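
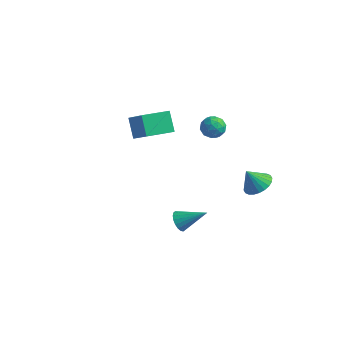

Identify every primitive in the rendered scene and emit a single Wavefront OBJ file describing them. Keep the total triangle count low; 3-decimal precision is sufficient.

v 2.616 -2.806 1.266
v 3.055 -3.081 0.825
v 3.944 -2.114 2.154
v 2.996 -2.811 0.702
v 2.862 -2.539 0.691
v 2.68 -2.321 0.794
v 2.485 -2.199 0.99
v 2.316 -2.197 1.241
v 2.206 -2.315 1.497
v 2.178 -2.531 1.707
v 2.237 -2.801 1.83
v 2.371 -3.072 1.841
v 2.553 -3.291 1.739
v 2.748 -3.413 1.542
v 2.917 -3.415 1.291
v 3.027 -3.297 1.035
v -0.185 4.233 3.45
v 0.353 4.384 2.878
v 0.687 3.516 4.082
v 1.225 3.667 3.51
v 0.986 4.253 3.998
v 0.448 4.696 3.608
v 0.592 3.204 3.352
v 0.054 3.647 2.962
v 0.833 3.747 2.818
v 1.077 4.395 3.217
v -0.037 3.505 3.743
v 0.207 4.153 4.142
v 0.008 4.371 3.109
v 1.032 3.529 3.851
v 0.892 3.873 4.138
v 1.208 3.961 3.802
v 0.064 4.555 3.538
v 0.38 4.643 3.202
v 0.752 4.566 3.86
v 0.66 3.257 3.758
v 0.976 3.345 3.422
v -0.168 3.939 3.158
v 0.148 4.027 2.822
v 0.288 3.334 3.1
v 0.606 4.086 2.737
v 1.118 3.664 3.108
v 0.747 3.393 3.016
v 0.43 3.653 2.786
v 0.749 4.467 2.972
v 1.262 4.045 3.343
v 1.121 4.39 3.63
v 0.805 4.65 3.401
v 1.032 4.093 2.936
v -0.222 3.855 3.617
v 0.291 3.433 3.988
v 0.235 3.25 3.559
v -0.081 3.51 3.33
v -0.078 4.236 3.852
v 0.434 3.814 4.223
v 0.61 4.247 4.174
v 0.293 4.507 3.944
v 0.008 3.807 4.024
v -3.753 2.179 1.72
v -2.368 1.487 3.079
v -4.504 2.805 2.803
v -3.119 2.114 4.163
v -2.821 3.646 1.517
v -1.436 2.955 2.877
v -3.572 4.273 2.601
v -2.187 3.581 3.96
v 4.017 3.15 0.626
v 4.564 2.4 0.688
v 3.423 2.81 1.754
v 4.762 2.647 0.867
v 4.846 2.97 1.008
v 4.804 3.32 1.092
v 4.642 3.645 1.105
v 4.386 3.894 1.044
v 4.073 4.03 0.92
v 3.752 4.032 0.752
v 3.471 3.9 0.564
v 3.273 3.653 0.385
v 3.189 3.33 0.243
v 3.231 2.979 0.16
v 3.392 2.655 0.147
v 3.649 2.405 0.207
v 3.962 2.27 0.331
v 4.283 2.268 0.5
f 2 1 4
f 2 4 3
f 4 1 5
f 4 5 3
f 5 1 6
f 5 6 3
f 6 1 7
f 6 7 3
f 7 1 8
f 7 8 3
f 8 1 9
f 8 9 3
f 9 1 10
f 9 10 3
f 10 1 11
f 10 11 3
f 11 1 12
f 11 12 3
f 12 1 13
f 12 13 3
f 13 1 14
f 13 14 3
f 14 1 15
f 14 15 3
f 15 1 16
f 15 16 3
f 16 1 2
f 16 2 3
f 17 54 33
f 54 28 57
f 33 57 22
f 54 57 33
f 17 33 29
f 33 22 34
f 29 34 18
f 33 34 29
f 17 29 38
f 29 18 39
f 38 39 24
f 29 39 38
f 17 38 50
f 38 24 53
f 50 53 27
f 38 53 50
f 17 50 54
f 50 27 58
f 54 58 28
f 50 58 54
f 18 34 45
f 34 22 48
f 45 48 26
f 34 48 45
f 22 57 35
f 57 28 56
f 35 56 21
f 57 56 35
f 28 58 55
f 58 27 51
f 55 51 19
f 58 51 55
f 27 53 52
f 53 24 40
f 52 40 23
f 53 40 52
f 24 39 44
f 39 18 41
f 44 41 25
f 39 41 44
f 20 46 32
f 46 26 47
f 32 47 21
f 46 47 32
f 20 32 30
f 32 21 31
f 30 31 19
f 32 31 30
f 20 30 37
f 30 19 36
f 37 36 23
f 30 36 37
f 20 37 42
f 37 23 43
f 42 43 25
f 37 43 42
f 20 42 46
f 42 25 49
f 46 49 26
f 42 49 46
f 21 47 35
f 47 26 48
f 35 48 22
f 47 48 35
f 19 31 55
f 31 21 56
f 55 56 28
f 31 56 55
f 23 36 52
f 36 19 51
f 52 51 27
f 36 51 52
f 25 43 44
f 43 23 40
f 44 40 24
f 43 40 44
f 26 49 45
f 49 25 41
f 45 41 18
f 49 41 45
f 60 62 59
f 63 60 59
f 59 62 61
f 61 63 59
f 60 66 62
f 64 60 63
f 64 66 60
f 62 66 61
f 65 63 61
f 61 66 65
f 65 64 63
f 66 64 65
f 68 67 70
f 68 70 69
f 70 67 71
f 70 71 69
f 71 67 72
f 71 72 69
f 72 67 73
f 72 73 69
f 73 67 74
f 73 74 69
f 74 67 75
f 74 75 69
f 75 67 76
f 75 76 69
f 76 67 77
f 76 77 69
f 77 67 78
f 77 78 69
f 78 67 79
f 78 79 69
f 79 67 80
f 79 80 69
f 80 67 81
f 80 81 69
f 81 67 82
f 81 82 69
f 82 67 83
f 82 83 69
f 83 67 84
f 83 84 69
f 84 67 68
f 84 68 69



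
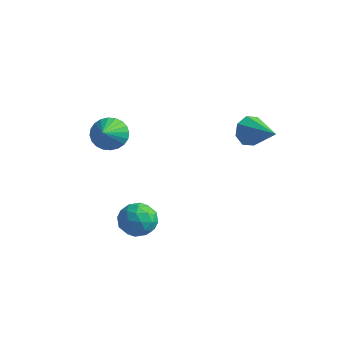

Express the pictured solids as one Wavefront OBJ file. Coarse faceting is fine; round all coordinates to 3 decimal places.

v -3.364 -2.07 2.953
v -2.522 -1.552 3.104
v -2.736 -3.41 4.047
v -2.746 -1.42 3.395
v -3.065 -1.386 3.618
v -3.429 -1.457 3.74
v -3.782 -1.621 3.742
v -4.073 -1.854 3.624
v -4.255 -2.119 3.404
v -4.302 -2.377 3.115
v -4.206 -2.589 2.801
v -3.981 -2.721 2.511
v -3.663 -2.754 2.287
v -3.299 -2.684 2.165
v -2.945 -2.519 2.163
v -2.655 -2.287 2.281
v -2.473 -2.021 2.502
v -2.426 -1.763 2.79
v -1.149 -3.31 -1.045
v -0.183 -2.846 -1.087
v -0.397 -4.874 -1.053
v 0.569 -4.41 -1.095
v -0.025 -4.333 -0.206
v -0.49 -3.366 -0.2
v -0.09 -4.354 -1.94
v -0.555 -3.387 -1.934
v 0.471 -3.491 -1.64
v 0.511 -3.478 -0.568
v -1.091 -4.242 -1.572
v -1.051 -4.229 -0.5
v -0.732 -2.941 -1.065
v 0.152 -4.779 -1.075
v -0.198 -4.734 -0.552
v 0.37 -4.461 -0.577
v -0.912 -3.246 -0.544
v -0.344 -2.973 -0.569
v -0.252 -3.847 -0.051
v -0.236 -4.747 -1.571
v 0.332 -4.474 -1.596
v -0.95 -3.259 -1.563
v -0.382 -2.986 -1.588
v -0.328 -3.873 -2.089
v 0.221 -3.047 -1.415
v 0.662 -3.966 -1.42
v 0.275 -3.934 -1.916
v 0.002 -3.365 -1.913
v 0.244 -3.039 -0.785
v 0.686 -3.959 -0.79
v 0.337 -3.913 -0.267
v 0.064 -3.345 -0.264
v 0.629 -3.419 -1.11
v -1.266 -3.761 -1.35
v -0.824 -4.681 -1.355
v -0.644 -4.375 -1.876
v -0.917 -3.807 -1.873
v -1.242 -3.754 -0.72
v -0.801 -4.673 -0.725
v -0.582 -4.355 -0.227
v -0.855 -3.786 -0.224
v -1.209 -4.301 -1.03
v 1.946 2.553 2.741
v 2.364 3.098 2.085
v 3.774 2.087 3.519
v 2.201 3.467 2.691
v 1.888 3.3 3.325
v 1.609 2.695 3.618
v 1.528 2.007 3.397
v 1.692 1.639 2.792
v 2.004 1.806 2.157
v 2.283 2.411 1.864
f 2 1 4
f 2 4 3
f 4 1 5
f 4 5 3
f 5 1 6
f 5 6 3
f 6 1 7
f 6 7 3
f 7 1 8
f 7 8 3
f 8 1 9
f 8 9 3
f 9 1 10
f 9 10 3
f 10 1 11
f 10 11 3
f 11 1 12
f 11 12 3
f 12 1 13
f 12 13 3
f 13 1 14
f 13 14 3
f 14 1 15
f 14 15 3
f 15 1 16
f 15 16 3
f 16 1 17
f 16 17 3
f 17 1 18
f 17 18 3
f 18 1 2
f 18 2 3
f 19 56 35
f 56 30 59
f 35 59 24
f 56 59 35
f 19 35 31
f 35 24 36
f 31 36 20
f 35 36 31
f 19 31 40
f 31 20 41
f 40 41 26
f 31 41 40
f 19 40 52
f 40 26 55
f 52 55 29
f 40 55 52
f 19 52 56
f 52 29 60
f 56 60 30
f 52 60 56
f 20 36 47
f 36 24 50
f 47 50 28
f 36 50 47
f 24 59 37
f 59 30 58
f 37 58 23
f 59 58 37
f 30 60 57
f 60 29 53
f 57 53 21
f 60 53 57
f 29 55 54
f 55 26 42
f 54 42 25
f 55 42 54
f 26 41 46
f 41 20 43
f 46 43 27
f 41 43 46
f 22 48 34
f 48 28 49
f 34 49 23
f 48 49 34
f 22 34 32
f 34 23 33
f 32 33 21
f 34 33 32
f 22 32 39
f 32 21 38
f 39 38 25
f 32 38 39
f 22 39 44
f 39 25 45
f 44 45 27
f 39 45 44
f 22 44 48
f 44 27 51
f 48 51 28
f 44 51 48
f 23 49 37
f 49 28 50
f 37 50 24
f 49 50 37
f 21 33 57
f 33 23 58
f 57 58 30
f 33 58 57
f 25 38 54
f 38 21 53
f 54 53 29
f 38 53 54
f 27 45 46
f 45 25 42
f 46 42 26
f 45 42 46
f 28 51 47
f 51 27 43
f 47 43 20
f 51 43 47
f 62 61 64
f 62 64 63
f 64 61 65
f 64 65 63
f 65 61 66
f 65 66 63
f 66 61 67
f 66 67 63
f 67 61 68
f 67 68 63
f 68 61 69
f 68 69 63
f 69 61 70
f 69 70 63
f 70 61 62
f 70 62 63



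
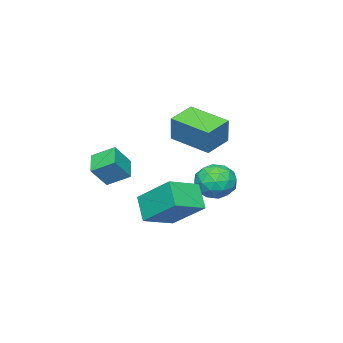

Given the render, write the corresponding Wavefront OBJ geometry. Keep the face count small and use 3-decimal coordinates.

v 0.658 -0.123 3.303
v 1.021 0.15 4.575
v 0.658 1.784 2.895
v 1.02 2.057 4.166
v 1.94 -0.197 2.954
v 2.302 0.076 4.225
v 1.939 1.71 2.545
v 2.302 1.983 3.817
v 0.972 -0.83 -2.444
v 0.38 -1.599 -1.435
v 1.014 0.907 -1.095
v 0.423 0.138 -0.086
v 2.457 -1.278 -1.914
v 1.866 -2.047 -0.905
v 2.5 0.459 -0.565
v 1.908 -0.31 0.444
v -1.908 0.242 -0.969
v -1.13 0.788 -0.631
v -1.23 -1.108 -0.349
v -0.452 -0.562 -0.011
v -1.365 -0.452 0.406
v -1.784 0.383 0.022
v -0.576 -0.703 -1.002
v -0.995 0.132 -1.386
v -0.307 0.204 -0.651
v -0.794 0.36 0.219
v -1.566 -0.68 -1.199
v -2.053 -0.524 -0.329
v -1.578 0.634 -0.855
v -0.782 -0.954 -0.125
v -1.318 -0.889 0.119
v -0.861 -0.568 0.318
v -1.963 0.395 -0.471
v -1.505 0.716 -0.272
v -1.644 -0.012 0.338
v -0.855 -1.036 -0.708
v -0.397 -0.715 -0.509
v -1.499 0.248 -1.298
v -1.042 0.569 -1.099
v -0.716 -0.308 -1.318
v -0.637 0.612 -0.668
v -0.239 -0.182 -0.303
v -0.312 -0.265 -0.886
v -0.558 0.226 -1.111
v -0.924 0.703 -0.156
v -0.525 -0.091 0.209
v -1.062 -0.026 0.453
v -1.308 0.464 0.228
v -0.44 0.36 -0.168
v -1.835 -0.229 -1.189
v -1.436 -1.023 -0.824
v -1.052 -0.784 -1.208
v -1.298 -0.294 -1.433
v -2.121 -0.138 -0.677
v -1.723 -0.932 -0.312
v -1.802 -0.546 0.131
v -2.048 -0.055 -0.094
v -1.92 -0.68 -0.812
v 3.114 -2.658 0.963
v 2.689 -1.725 1.527
v 3.963 -1.987 0.493
v 3.538 -1.054 1.057
v 3.842 -2.906 1.923
v 3.417 -1.973 2.487
v 4.691 -2.235 1.453
v 4.266 -1.302 2.017
f 2 4 1
f 5 2 1
f 1 4 3
f 3 5 1
f 2 8 4
f 6 2 5
f 6 8 2
f 4 8 3
f 7 5 3
f 3 8 7
f 7 6 5
f 8 6 7
f 10 12 9
f 13 10 9
f 9 12 11
f 11 13 9
f 10 16 12
f 14 10 13
f 14 16 10
f 12 16 11
f 15 13 11
f 11 16 15
f 15 14 13
f 16 14 15
f 17 54 33
f 54 28 57
f 33 57 22
f 54 57 33
f 17 33 29
f 33 22 34
f 29 34 18
f 33 34 29
f 17 29 38
f 29 18 39
f 38 39 24
f 29 39 38
f 17 38 50
f 38 24 53
f 50 53 27
f 38 53 50
f 17 50 54
f 50 27 58
f 54 58 28
f 50 58 54
f 18 34 45
f 34 22 48
f 45 48 26
f 34 48 45
f 22 57 35
f 57 28 56
f 35 56 21
f 57 56 35
f 28 58 55
f 58 27 51
f 55 51 19
f 58 51 55
f 27 53 52
f 53 24 40
f 52 40 23
f 53 40 52
f 24 39 44
f 39 18 41
f 44 41 25
f 39 41 44
f 20 46 32
f 46 26 47
f 32 47 21
f 46 47 32
f 20 32 30
f 32 21 31
f 30 31 19
f 32 31 30
f 20 30 37
f 30 19 36
f 37 36 23
f 30 36 37
f 20 37 42
f 37 23 43
f 42 43 25
f 37 43 42
f 20 42 46
f 42 25 49
f 46 49 26
f 42 49 46
f 21 47 35
f 47 26 48
f 35 48 22
f 47 48 35
f 19 31 55
f 31 21 56
f 55 56 28
f 31 56 55
f 23 36 52
f 36 19 51
f 52 51 27
f 36 51 52
f 25 43 44
f 43 23 40
f 44 40 24
f 43 40 44
f 26 49 45
f 49 25 41
f 45 41 18
f 49 41 45
f 60 62 59
f 63 60 59
f 59 62 61
f 61 63 59
f 60 66 62
f 64 60 63
f 64 66 60
f 62 66 61
f 65 63 61
f 61 66 65
f 65 64 63
f 66 64 65



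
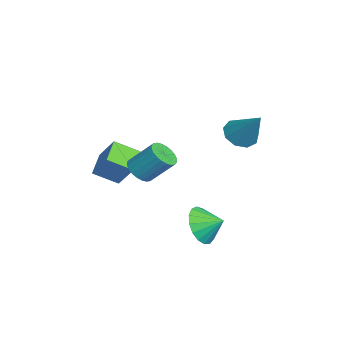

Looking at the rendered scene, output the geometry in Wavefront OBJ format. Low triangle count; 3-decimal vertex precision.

v 3.432 0.521 -3.443
v 4.134 -0.072 -2.914
v 3.828 1.439 -2.937
v 4.379 0.056 -3.339
v 4.408 0.291 -3.788
v 4.213 0.579 -4.158
v 3.839 0.853 -4.364
v 3.372 1.052 -4.359
v 2.919 1.128 -4.144
v 2.583 1.066 -3.768
v 2.442 0.879 -3.318
v 2.528 0.61 -2.897
v 2.821 0.32 -2.6
v 3.254 0.077 -2.497
v 3.728 -0.065 -2.61
v -1.221 -4.196 -2.576
v -2.462 -3.835 -2.038
v -1.161 -2.991 -3.246
v -2.401 -2.63 -2.708
v -0.479 -3.53 -1.312
v -1.719 -3.169 -0.774
v -0.418 -2.325 -1.982
v -1.659 -1.964 -1.444
v 0.511 2.432 0.725
v 0.996 1.699 0.732
v 1.629 3.188 2.255
v 1.238 2.102 0.356
v 1.139 2.66 0.153
v 0.746 3.111 0.217
v 0.243 3.245 0.519
v -0.135 2.999 0.918
v -0.211 2.487 1.226
v 0.051 1.95 1.3
v 0.527 1.639 1.105
v 3.488 -2.161 0.106
v 4.036 -1.884 -0.29
v 4.34 -0.843 0.859
v 3.792 -1.119 1.254
v 3.818 -1.724 -0.377
v 4.121 -0.682 0.771
v 3.55 -1.63 -0.392
v 3.853 -0.588 0.757
v 3.272 -1.617 -0.33
v 3.575 -0.575 0.819
v 3.027 -1.686 -0.203
v 3.33 -0.645 0.946
v 2.852 -1.828 -0.028
v 3.156 -0.787 1.121
v 2.775 -2.021 0.167
v 3.078 -0.979 1.316
v 2.805 -2.234 0.353
v 3.109 -1.193 1.502
v 2.94 -2.437 0.501
v 3.244 -1.396 1.65
v 3.159 -2.598 0.589
v 3.462 -1.556 1.737
v 3.427 -2.692 0.603
v 3.73 -1.65 1.752
v 3.705 -2.705 0.541
v 4.008 -1.663 1.69
v 3.95 -2.635 0.414
v 4.253 -1.594 1.563
v 4.124 -2.493 0.239
v 4.428 -1.452 1.388
v 4.202 -2.301 0.044
v 4.505 -1.259 1.193
v 4.171 -2.087 -0.142
v 4.475 -1.046 1.007
f 2 1 4
f 2 4 3
f 4 1 5
f 4 5 3
f 5 1 6
f 5 6 3
f 6 1 7
f 6 7 3
f 7 1 8
f 7 8 3
f 8 1 9
f 8 9 3
f 9 1 10
f 9 10 3
f 10 1 11
f 10 11 3
f 11 1 12
f 11 12 3
f 12 1 13
f 12 13 3
f 13 1 14
f 13 14 3
f 14 1 15
f 14 15 3
f 15 1 2
f 15 2 3
f 17 19 16
f 20 17 16
f 16 19 18
f 18 20 16
f 17 23 19
f 21 17 20
f 21 23 17
f 19 23 18
f 22 20 18
f 18 23 22
f 22 21 20
f 23 21 22
f 25 24 27
f 25 27 26
f 27 24 28
f 27 28 26
f 28 24 29
f 28 29 26
f 29 24 30
f 29 30 26
f 30 24 31
f 30 31 26
f 31 24 32
f 31 32 26
f 32 24 33
f 32 33 26
f 33 24 34
f 33 34 26
f 34 24 25
f 34 25 26
f 36 35 39
f 36 39 37
f 37 39 40
f 37 40 38
f 39 35 41
f 39 41 40
f 40 41 42
f 40 42 38
f 41 35 43
f 41 43 42
f 42 43 44
f 42 44 38
f 43 35 45
f 43 45 44
f 44 45 46
f 44 46 38
f 45 35 47
f 45 47 46
f 46 47 48
f 46 48 38
f 47 35 49
f 47 49 48
f 48 49 50
f 48 50 38
f 49 35 51
f 49 51 50
f 50 51 52
f 50 52 38
f 51 35 53
f 51 53 52
f 52 53 54
f 52 54 38
f 53 35 55
f 53 55 54
f 54 55 56
f 54 56 38
f 55 35 57
f 55 57 56
f 56 57 58
f 56 58 38
f 57 35 59
f 57 59 58
f 58 59 60
f 58 60 38
f 59 35 61
f 59 61 60
f 60 61 62
f 60 62 38
f 61 35 63
f 61 63 62
f 62 63 64
f 62 64 38
f 63 35 65
f 63 65 64
f 64 65 66
f 64 66 38
f 65 35 67
f 65 67 66
f 66 67 68
f 66 68 38
f 67 35 36
f 67 36 68
f 68 36 37
f 68 37 38



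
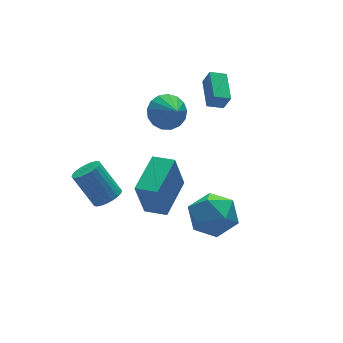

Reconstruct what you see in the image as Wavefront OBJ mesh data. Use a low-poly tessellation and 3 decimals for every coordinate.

v 3.245 -0.095 2.101
v 3.44 -0.396 2.904
v 3.828 1.341 2.497
v 4.022 1.04 3.301
v 3.978 -0.32 1.839
v 4.172 -0.621 2.643
v 4.56 1.116 2.236
v 4.755 0.815 3.039
v -1.229 0.773 -3.2
v -0.764 0.387 -2.773
v -1.346 1.341 -1.274
v -1.811 1.727 -1.7
v -0.597 0.61 -2.851
v -1.179 1.564 -1.351
v -0.527 0.857 -2.981
v -1.109 1.811 -1.482
v -0.564 1.092 -3.145
v -1.146 2.046 -1.645
v -0.702 1.279 -3.317
v -1.283 2.233 -1.817
v -0.92 1.388 -3.471
v -1.502 2.342 -1.972
v -1.185 1.404 -3.584
v -1.767 2.358 -2.085
v -1.457 1.324 -3.638
v -2.039 2.278 -2.139
v -1.694 1.159 -3.626
v -2.276 2.113 -2.127
v -1.861 0.936 -3.549
v -2.443 1.89 -2.049
v -1.931 0.689 -3.418
v -2.513 1.643 -1.919
v -1.894 0.454 -3.255
v -2.476 1.408 -1.755
v -1.757 0.267 -3.083
v -2.338 1.221 -1.583
v -1.538 0.158 -2.928
v -2.12 1.112 -1.429
v -1.273 0.142 -2.815
v -1.855 1.096 -1.316
v -1.001 0.222 -2.761
v -1.583 1.176 -1.262
v -1.183 -4.806 0.38
v -1.657 -4.879 2.198
v -1.825 -4.012 0.245
v -2.298 -4.085 2.063
v 0.298 -3.535 0.817
v -0.175 -3.608 2.635
v -0.343 -2.741 0.682
v -0.817 -2.814 2.5
v 2.44 -1.914 -2.24
v 3.125 -2.415 -3.145
v 1.055 -3.345 -2.495
v 1.74 -3.846 -3.4
v 2.132 -3.898 -2.224
v 2.988 -3.013 -2.066
v 1.192 -2.747 -3.574
v 2.048 -1.862 -3.416
v 2.354 -2.93 -3.969
v 2.935 -3.641 -3.135
v 1.245 -2.119 -2.505
v 1.826 -2.83 -1.671
v 2.193 1.616 0.801
v 3.124 1.761 0.986
v 2.187 0.584 1.639
v 2.908 2.017 1.3
v 2.529 2.182 1.5
v 2.072 2.217 1.54
v 1.644 2.115 1.41
v 1.341 1.898 1.141
v 1.233 1.617 0.794
v 1.346 1.335 0.448
v 1.652 1.118 0.184
v 2.083 1.015 0.06
v 2.538 1.05 0.106
v 2.915 1.215 0.312
v 3.127 1.471 0.629
f 2 4 1
f 5 2 1
f 1 4 3
f 3 5 1
f 2 8 4
f 6 2 5
f 6 8 2
f 4 8 3
f 7 5 3
f 3 8 7
f 7 6 5
f 8 6 7
f 10 9 13
f 10 13 11
f 11 13 14
f 11 14 12
f 13 9 15
f 13 15 14
f 14 15 16
f 14 16 12
f 15 9 17
f 15 17 16
f 16 17 18
f 16 18 12
f 17 9 19
f 17 19 18
f 18 19 20
f 18 20 12
f 19 9 21
f 19 21 20
f 20 21 22
f 20 22 12
f 21 9 23
f 21 23 22
f 22 23 24
f 22 24 12
f 23 9 25
f 23 25 24
f 24 25 26
f 24 26 12
f 25 9 27
f 25 27 26
f 26 27 28
f 26 28 12
f 27 9 29
f 27 29 28
f 28 29 30
f 28 30 12
f 29 9 31
f 29 31 30
f 30 31 32
f 30 32 12
f 31 9 33
f 31 33 32
f 32 33 34
f 32 34 12
f 33 9 35
f 33 35 34
f 34 35 36
f 34 36 12
f 35 9 37
f 35 37 36
f 36 37 38
f 36 38 12
f 37 9 39
f 37 39 38
f 38 39 40
f 38 40 12
f 39 9 41
f 39 41 40
f 40 41 42
f 40 42 12
f 41 9 10
f 41 10 42
f 42 10 11
f 42 11 12
f 44 46 43
f 47 44 43
f 43 46 45
f 45 47 43
f 44 50 46
f 48 44 47
f 48 50 44
f 46 50 45
f 49 47 45
f 45 50 49
f 49 48 47
f 50 48 49
f 51 62 56
f 51 56 52
f 51 52 58
f 51 58 61
f 51 61 62
f 52 56 60
f 56 62 55
f 62 61 53
f 61 58 57
f 58 52 59
f 54 60 55
f 54 55 53
f 54 53 57
f 54 57 59
f 54 59 60
f 55 60 56
f 53 55 62
f 57 53 61
f 59 57 58
f 60 59 52
f 64 63 66
f 64 66 65
f 66 63 67
f 66 67 65
f 67 63 68
f 67 68 65
f 68 63 69
f 68 69 65
f 69 63 70
f 69 70 65
f 70 63 71
f 70 71 65
f 71 63 72
f 71 72 65
f 72 63 73
f 72 73 65
f 73 63 74
f 73 74 65
f 74 63 75
f 74 75 65
f 75 63 76
f 75 76 65
f 76 63 77
f 76 77 65
f 77 63 64
f 77 64 65



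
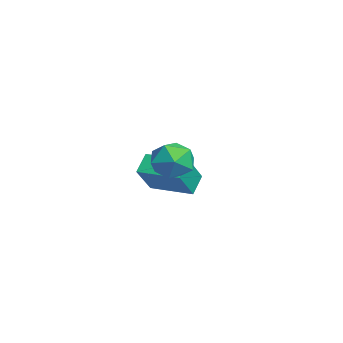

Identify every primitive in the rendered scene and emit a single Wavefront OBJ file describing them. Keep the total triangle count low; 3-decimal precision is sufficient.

v -3.14 -2.973 -3.695
v -2.18 -3.729 -2.279
v -3.833 -2.458 -2.95
v -2.873 -3.214 -1.534
v -1.887 -1.326 -3.666
v -0.927 -2.082 -2.25
v -2.58 -0.811 -2.921
v -1.62 -1.567 -1.505
v 2.498 -2.265 0.751
v 3.142 -3.011 0.356
v 1.218 -2.849 -0.236
v 1.862 -3.595 -0.631
v 1.547 -3.648 0.382
v 2.338 -3.287 0.992
v 2.022 -2.573 -0.872
v 2.813 -2.212 -0.262
v 2.849 -3.201 -0.647
v 2.554 -3.866 0.128
v 1.806 -1.994 -0.008
v 1.511 -2.659 0.767
f 2 4 1
f 5 2 1
f 1 4 3
f 3 5 1
f 2 8 4
f 6 2 5
f 6 8 2
f 4 8 3
f 7 5 3
f 3 8 7
f 7 6 5
f 8 6 7
f 9 20 14
f 9 14 10
f 9 10 16
f 9 16 19
f 9 19 20
f 10 14 18
f 14 20 13
f 20 19 11
f 19 16 15
f 16 10 17
f 12 18 13
f 12 13 11
f 12 11 15
f 12 15 17
f 12 17 18
f 13 18 14
f 11 13 20
f 15 11 19
f 17 15 16
f 18 17 10



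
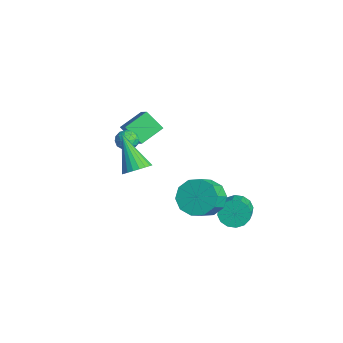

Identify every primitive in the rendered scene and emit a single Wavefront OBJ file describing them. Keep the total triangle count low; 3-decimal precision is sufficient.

v -0.078 2.404 -2.435
v 0.512 3.257 -2.134
v 1.229 2.469 -1.305
v 0.638 1.616 -1.605
v -0.011 3.214 -1.723
v 0.705 2.425 -0.893
v -0.561 2.861 -1.583
v 0.156 2.073 -0.754
v -0.926 2.334 -1.769
v -0.209 1.546 -0.94
v -0.967 1.834 -2.209
v -0.251 1.045 -1.38
v -0.669 1.551 -2.735
v 0.048 0.763 -1.906
v -0.145 1.595 -3.147
v 0.571 0.806 -2.317
v 0.404 1.947 -3.286
v 1.121 1.159 -2.457
v 0.769 2.474 -3.1
v 1.486 1.686 -2.271
v 0.811 2.975 -2.66
v 1.527 2.186 -1.831
v -3.693 0.155 -0.368
v -4.382 -0.449 0.526
v -4.028 1.395 0.211
v -4.717 0.791 1.105
v -2.723 0.089 0.335
v -3.412 -0.515 1.229
v -3.058 1.329 0.914
v -3.747 0.725 1.808
v -3.182 -0.769 0.835
v -2.803 -0.518 0.397
v -2.377 -0.922 1.443
v -1.998 -0.671 1.005
v -2.409 -0.305 1.314
v -2.907 -0.211 0.938
v -2.273 -1.229 0.902
v -2.771 -1.135 0.526
v -2.242 -0.802 0.438
v -2.326 -0.231 0.693
v -2.854 -1.209 1.147
v -2.938 -0.638 1.402
v -3.063 -0.63 0.562
v -2.117 -0.81 1.278
v -2.358 -0.595 1.459
v -2.136 -0.447 1.202
v -3.124 -0.45 0.881
v -2.902 -0.302 0.623
v -2.67 -0.177 1.162
v -2.278 -1.138 1.217
v -2.056 -0.99 0.959
v -3.044 -0.993 0.638
v -2.822 -0.845 0.381
v -2.51 -1.263 0.678
v -2.511 -0.65 0.329
v -2.037 -0.739 0.687
v -2.199 -1.068 0.626
v -2.492 -1.012 0.405
v -2.56 -0.314 0.479
v -2.087 -0.404 0.837
v -2.328 -0.189 1.018
v -2.621 -0.133 0.797
v -2.23 -0.481 0.504
v -3.093 -1.036 1.003
v -2.62 -1.126 1.361
v -2.559 -1.307 1.043
v -2.852 -1.251 0.822
v -3.143 -0.701 1.153
v -2.669 -0.79 1.511
v -2.688 -0.428 1.435
v -2.981 -0.372 1.214
v -2.95 -0.959 1.336
v -0.694 4.3 -4.33
v -0.28 4.241 -5.047
v 0.909 3.601 -4.306
v 0.494 3.66 -3.59
v -0.172 4.625 -4.888
v 1.017 3.985 -4.147
v -0.205 4.922 -4.579
v 0.984 4.282 -3.838
v -0.368 5.053 -4.204
v 0.821 4.413 -3.463
v -0.619 4.981 -3.862
v 0.57 4.341 -3.122
v -0.89 4.728 -3.646
v 0.299 4.088 -2.906
v -1.109 4.359 -3.614
v 0.08 3.719 -2.873
v -1.217 3.975 -3.773
v -0.028 3.335 -3.032
v -1.184 3.678 -4.082
v 0.005 3.038 -3.341
v -1.021 3.547 -4.457
v 0.168 2.907 -3.716
v -0.77 3.619 -4.798
v 0.419 2.979 -4.058
v -0.499 3.872 -5.014
v 0.69 3.232 -4.274
v 0.908 -1.45 1.533
v 1.468 -1.539 2.024
v -0.508 -1.69 3.107
v 1.424 -1.23 2.032
v 1.291 -0.959 1.953
v 1.091 -0.774 1.802
v 0.86 -0.704 1.604
v 0.637 -0.764 1.394
v 0.461 -0.942 1.209
v 0.362 -1.208 1.079
v 0.358 -1.516 1.028
v 0.449 -1.812 1.064
v 0.619 -2.046 1.182
v 0.839 -2.176 1.36
v 1.071 -2.181 1.568
v 1.275 -2.059 1.771
v 1.415 -1.832 1.932
f 2 1 5
f 2 5 3
f 3 5 6
f 3 6 4
f 5 1 7
f 5 7 6
f 6 7 8
f 6 8 4
f 7 1 9
f 7 9 8
f 8 9 10
f 8 10 4
f 9 1 11
f 9 11 10
f 10 11 12
f 10 12 4
f 11 1 13
f 11 13 12
f 12 13 14
f 12 14 4
f 13 1 15
f 13 15 14
f 14 15 16
f 14 16 4
f 15 1 17
f 15 17 16
f 16 17 18
f 16 18 4
f 17 1 19
f 17 19 18
f 18 19 20
f 18 20 4
f 19 1 21
f 19 21 20
f 20 21 22
f 20 22 4
f 21 1 2
f 21 2 22
f 22 2 3
f 22 3 4
f 24 26 23
f 27 24 23
f 23 26 25
f 25 27 23
f 24 30 26
f 28 24 27
f 28 30 24
f 26 30 25
f 29 27 25
f 25 30 29
f 29 28 27
f 30 28 29
f 31 68 47
f 68 42 71
f 47 71 36
f 68 71 47
f 31 47 43
f 47 36 48
f 43 48 32
f 47 48 43
f 31 43 52
f 43 32 53
f 52 53 38
f 43 53 52
f 31 52 64
f 52 38 67
f 64 67 41
f 52 67 64
f 31 64 68
f 64 41 72
f 68 72 42
f 64 72 68
f 32 48 59
f 48 36 62
f 59 62 40
f 48 62 59
f 36 71 49
f 71 42 70
f 49 70 35
f 71 70 49
f 42 72 69
f 72 41 65
f 69 65 33
f 72 65 69
f 41 67 66
f 67 38 54
f 66 54 37
f 67 54 66
f 38 53 58
f 53 32 55
f 58 55 39
f 53 55 58
f 34 60 46
f 60 40 61
f 46 61 35
f 60 61 46
f 34 46 44
f 46 35 45
f 44 45 33
f 46 45 44
f 34 44 51
f 44 33 50
f 51 50 37
f 44 50 51
f 34 51 56
f 51 37 57
f 56 57 39
f 51 57 56
f 34 56 60
f 56 39 63
f 60 63 40
f 56 63 60
f 35 61 49
f 61 40 62
f 49 62 36
f 61 62 49
f 33 45 69
f 45 35 70
f 69 70 42
f 45 70 69
f 37 50 66
f 50 33 65
f 66 65 41
f 50 65 66
f 39 57 58
f 57 37 54
f 58 54 38
f 57 54 58
f 40 63 59
f 63 39 55
f 59 55 32
f 63 55 59
f 74 73 77
f 74 77 75
f 75 77 78
f 75 78 76
f 77 73 79
f 77 79 78
f 78 79 80
f 78 80 76
f 79 73 81
f 79 81 80
f 80 81 82
f 80 82 76
f 81 73 83
f 81 83 82
f 82 83 84
f 82 84 76
f 83 73 85
f 83 85 84
f 84 85 86
f 84 86 76
f 85 73 87
f 85 87 86
f 86 87 88
f 86 88 76
f 87 73 89
f 87 89 88
f 88 89 90
f 88 90 76
f 89 73 91
f 89 91 90
f 90 91 92
f 90 92 76
f 91 73 93
f 91 93 92
f 92 93 94
f 92 94 76
f 93 73 95
f 93 95 94
f 94 95 96
f 94 96 76
f 95 73 97
f 95 97 96
f 96 97 98
f 96 98 76
f 97 73 74
f 97 74 98
f 98 74 75
f 98 75 76
f 100 99 102
f 100 102 101
f 102 99 103
f 102 103 101
f 103 99 104
f 103 104 101
f 104 99 105
f 104 105 101
f 105 99 106
f 105 106 101
f 106 99 107
f 106 107 101
f 107 99 108
f 107 108 101
f 108 99 109
f 108 109 101
f 109 99 110
f 109 110 101
f 110 99 111
f 110 111 101
f 111 99 112
f 111 112 101
f 112 99 113
f 112 113 101
f 113 99 114
f 113 114 101
f 114 99 115
f 114 115 101
f 115 99 100
f 115 100 101



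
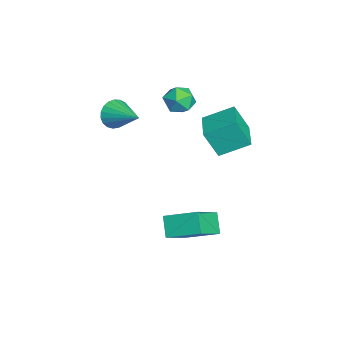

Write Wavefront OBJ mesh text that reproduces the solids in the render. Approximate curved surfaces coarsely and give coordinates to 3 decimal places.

v 1.22 -0.246 -3.004
v 1.767 1.523 -2.222
v -0.262 0.739 -4.194
v 0.285 2.507 -3.412
v 2.115 -0.087 -3.988
v 2.662 1.681 -3.206
v 0.633 0.897 -5.178
v 1.18 2.666 -4.396
v -3.011 2.484 -0.032
v -3.067 1.691 1.549
v -3.118 4.154 0.802
v -3.174 3.361 2.383
v -0.986 2.559 0.077
v -1.042 1.766 1.658
v -1.093 4.229 0.911
v -1.149 3.436 2.492
v -4.581 0.969 2.845
v -4.09 1.382 2.094
v -3.75 -0.382 2.646
v -3.259 0.031 1.895
v -3.108 0.349 2.818
v -3.621 1.184 2.941
v -4.219 -0.184 1.799
v -4.732 0.651 1.922
v -3.866 0.669 1.447
v -3.179 0.999 2.077
v -4.661 0.001 2.663
v -3.974 0.331 3.293
v -1.892 -2.763 2.614
v -1.418 -2.863 1.821
v -0.468 -1.477 3.306
v -1.648 -2.563 1.74
v -1.921 -2.298 1.809
v -2.189 -2.114 2.018
v -2.406 -2.041 2.33
v -2.534 -2.094 2.692
v -2.551 -2.262 3.04
v -2.454 -2.517 3.314
v -2.26 -2.814 3.467
v -2.002 -3.103 3.473
v -1.726 -3.332 3.331
v -1.478 -3.464 3.064
v -1.302 -3.474 2.72
v -1.228 -3.361 2.358
v -1.269 -3.145 2.04
f 2 4 1
f 5 2 1
f 1 4 3
f 3 5 1
f 2 8 4
f 6 2 5
f 6 8 2
f 4 8 3
f 7 5 3
f 3 8 7
f 7 6 5
f 8 6 7
f 10 12 9
f 13 10 9
f 9 12 11
f 11 13 9
f 10 16 12
f 14 10 13
f 14 16 10
f 12 16 11
f 15 13 11
f 11 16 15
f 15 14 13
f 16 14 15
f 17 28 22
f 17 22 18
f 17 18 24
f 17 24 27
f 17 27 28
f 18 22 26
f 22 28 21
f 28 27 19
f 27 24 23
f 24 18 25
f 20 26 21
f 20 21 19
f 20 19 23
f 20 23 25
f 20 25 26
f 21 26 22
f 19 21 28
f 23 19 27
f 25 23 24
f 26 25 18
f 30 29 32
f 30 32 31
f 32 29 33
f 32 33 31
f 33 29 34
f 33 34 31
f 34 29 35
f 34 35 31
f 35 29 36
f 35 36 31
f 36 29 37
f 36 37 31
f 37 29 38
f 37 38 31
f 38 29 39
f 38 39 31
f 39 29 40
f 39 40 31
f 40 29 41
f 40 41 31
f 41 29 42
f 41 42 31
f 42 29 43
f 42 43 31
f 43 29 44
f 43 44 31
f 44 29 45
f 44 45 31
f 45 29 30
f 45 30 31



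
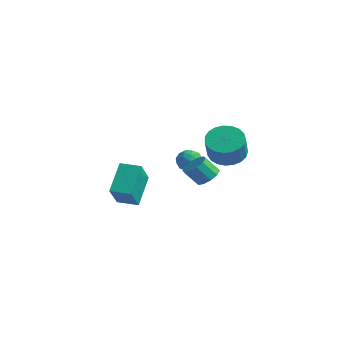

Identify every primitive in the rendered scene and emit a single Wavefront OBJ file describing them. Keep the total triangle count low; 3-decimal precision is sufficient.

v 3.134 2.801 0.324
v 3.951 2.525 -0.293
v 4.663 1.743 1
v 3.846 2.019 1.616
v 4.084 2.913 -0.132
v 4.796 2.131 1.161
v 4.054 3.281 0.108
v 4.766 2.5 1.4
v 3.864 3.567 0.385
v 4.576 2.785 1.677
v 3.548 3.72 0.651
v 4.26 2.938 1.944
v 3.161 3.714 0.861
v 3.873 2.932 2.154
v 2.769 3.55 0.978
v 3.481 2.769 2.271
v 2.44 3.257 0.982
v 3.152 2.475 2.275
v 2.231 2.885 0.872
v 2.943 2.103 2.165
v 2.178 2.498 0.667
v 2.89 1.716 1.96
v 2.291 2.164 0.403
v 3.002 1.382 1.696
v 2.549 1.94 0.125
v 3.261 1.158 1.418
v 2.909 1.864 -0.119
v 3.62 1.083 1.174
v 3.307 1.951 -0.286
v 4.019 1.169 1.007
v 3.676 2.185 -0.347
v 4.388 1.403 0.945
v 2.384 2.137 -1.536
v 3.078 2.147 -1.204
v 2.651 1.533 -0.292
v 1.956 1.523 -0.624
v 2.84 2.531 -1.057
v 2.412 1.918 -0.145
v 2.427 2.765 -1.093
v 1.999 2.152 -0.181
v 1.998 2.759 -1.299
v 1.57 2.146 -0.386
v 1.716 2.516 -1.595
v 1.288 1.902 -0.682
v 1.689 2.127 -1.868
v 1.262 1.513 -0.956
v 1.928 1.742 -2.015
v 1.5 1.129 -1.103
v 2.341 1.508 -1.979
v 1.913 0.895 -1.067
v 2.77 1.514 -1.774
v 2.342 0.901 -0.861
v 3.052 1.758 -1.478
v 2.624 1.144 -0.565
v -2.405 -0.736 -3.341
v -3.128 0.521 -1.796
v -3.355 0.483 -4.778
v -4.078 1.74 -3.232
v -1.382 -0.04 -3.428
v -2.105 1.217 -1.882
v -2.332 1.179 -4.864
v -3.055 2.436 -3.319
v -1.238 3.461 -1.432
v -0.743 3.792 -1.948
v -0.297 2.708 -1.012
v 0.198 3.039 -1.528
v -0.071 3.458 -0.916
v -0.653 3.923 -1.176
v -0.387 2.577 -1.784
v -0.969 3.042 -2.044
v -0.217 3.246 -2.166
v -0.021 3.79 -1.63
v -1.019 2.71 -1.33
v -0.823 3.254 -0.794
v -1.073 3.692 -1.727
v 0.033 2.808 -1.233
v -0.125 3.054 -0.873
v 0.166 3.248 -1.177
v -1.02 3.769 -1.273
v -0.729 3.964 -1.577
v -0.334 3.767 -0.97
v -0.311 2.536 -1.383
v -0.02 2.731 -1.687
v -1.206 3.252 -1.783
v -0.915 3.446 -2.087
v -0.706 2.733 -1.99
v -0.473 3.566 -2.159
v 0.08 3.124 -1.911
v -0.264 2.852 -2.062
v -0.606 3.126 -2.215
v -0.358 3.886 -1.843
v 0.195 3.443 -1.596
v 0.037 3.689 -1.237
v -0.305 3.963 -1.389
v -0.049 3.565 -1.971
v -1.235 3.057 -1.364
v -0.682 2.614 -1.117
v -0.735 2.537 -1.571
v -1.077 2.811 -1.723
v -1.12 3.376 -1.049
v -0.567 2.934 -0.801
v -0.434 3.374 -0.745
v -0.776 3.648 -0.898
v -0.991 2.935 -0.989
f 2 1 5
f 2 5 3
f 3 5 6
f 3 6 4
f 5 1 7
f 5 7 6
f 6 7 8
f 6 8 4
f 7 1 9
f 7 9 8
f 8 9 10
f 8 10 4
f 9 1 11
f 9 11 10
f 10 11 12
f 10 12 4
f 11 1 13
f 11 13 12
f 12 13 14
f 12 14 4
f 13 1 15
f 13 15 14
f 14 15 16
f 14 16 4
f 15 1 17
f 15 17 16
f 16 17 18
f 16 18 4
f 17 1 19
f 17 19 18
f 18 19 20
f 18 20 4
f 19 1 21
f 19 21 20
f 20 21 22
f 20 22 4
f 21 1 23
f 21 23 22
f 22 23 24
f 22 24 4
f 23 1 25
f 23 25 24
f 24 25 26
f 24 26 4
f 25 1 27
f 25 27 26
f 26 27 28
f 26 28 4
f 27 1 29
f 27 29 28
f 28 29 30
f 28 30 4
f 29 1 31
f 29 31 30
f 30 31 32
f 30 32 4
f 31 1 2
f 31 2 32
f 32 2 3
f 32 3 4
f 34 33 37
f 34 37 35
f 35 37 38
f 35 38 36
f 37 33 39
f 37 39 38
f 38 39 40
f 38 40 36
f 39 33 41
f 39 41 40
f 40 41 42
f 40 42 36
f 41 33 43
f 41 43 42
f 42 43 44
f 42 44 36
f 43 33 45
f 43 45 44
f 44 45 46
f 44 46 36
f 45 33 47
f 45 47 46
f 46 47 48
f 46 48 36
f 47 33 49
f 47 49 48
f 48 49 50
f 48 50 36
f 49 33 51
f 49 51 50
f 50 51 52
f 50 52 36
f 51 33 53
f 51 53 52
f 52 53 54
f 52 54 36
f 53 33 34
f 53 34 54
f 54 34 35
f 54 35 36
f 56 58 55
f 59 56 55
f 55 58 57
f 57 59 55
f 56 62 58
f 60 56 59
f 60 62 56
f 58 62 57
f 61 59 57
f 57 62 61
f 61 60 59
f 62 60 61
f 63 100 79
f 100 74 103
f 79 103 68
f 100 103 79
f 63 79 75
f 79 68 80
f 75 80 64
f 79 80 75
f 63 75 84
f 75 64 85
f 84 85 70
f 75 85 84
f 63 84 96
f 84 70 99
f 96 99 73
f 84 99 96
f 63 96 100
f 96 73 104
f 100 104 74
f 96 104 100
f 64 80 91
f 80 68 94
f 91 94 72
f 80 94 91
f 68 103 81
f 103 74 102
f 81 102 67
f 103 102 81
f 74 104 101
f 104 73 97
f 101 97 65
f 104 97 101
f 73 99 98
f 99 70 86
f 98 86 69
f 99 86 98
f 70 85 90
f 85 64 87
f 90 87 71
f 85 87 90
f 66 92 78
f 92 72 93
f 78 93 67
f 92 93 78
f 66 78 76
f 78 67 77
f 76 77 65
f 78 77 76
f 66 76 83
f 76 65 82
f 83 82 69
f 76 82 83
f 66 83 88
f 83 69 89
f 88 89 71
f 83 89 88
f 66 88 92
f 88 71 95
f 92 95 72
f 88 95 92
f 67 93 81
f 93 72 94
f 81 94 68
f 93 94 81
f 65 77 101
f 77 67 102
f 101 102 74
f 77 102 101
f 69 82 98
f 82 65 97
f 98 97 73
f 82 97 98
f 71 89 90
f 89 69 86
f 90 86 70
f 89 86 90
f 72 95 91
f 95 71 87
f 91 87 64
f 95 87 91



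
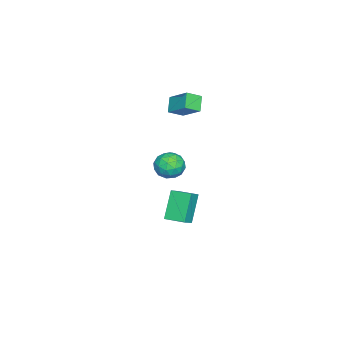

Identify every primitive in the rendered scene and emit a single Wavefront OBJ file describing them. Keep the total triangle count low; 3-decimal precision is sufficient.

v -3.314 -0.096 3.305
v -2.708 1.199 4.26
v -2.507 0.111 2.512
v -1.9 1.406 3.468
v -2.64 -0.786 3.812
v -2.033 0.509 4.768
v -1.832 -0.579 3.02
v -1.226 0.716 3.975
v 2.824 2.197 1.492
v 3.529 2.347 2.137
v 3.051 0.653 1.603
v 3.756 0.803 2.248
v 2.836 0.988 2.485
v 2.696 1.942 2.416
v 3.884 1.058 1.324
v 3.744 2.012 1.255
v 4.184 1.643 2.033
v 3.537 1.6 2.751
v 3.043 1.4 0.989
v 2.396 1.357 1.707
v 3.157 2.408 1.804
v 3.423 0.592 1.936
v 2.883 0.701 2.075
v 3.297 0.789 2.454
v 2.667 2.17 1.968
v 3.081 2.258 2.348
v 2.674 1.459 2.552
v 3.499 0.742 1.392
v 3.913 0.83 1.772
v 3.283 2.211 1.286
v 3.697 2.299 1.665
v 3.906 1.541 1.188
v 3.956 2.082 2.123
v 4.089 1.174 2.188
v 4.165 1.324 1.645
v 4.082 1.885 1.604
v 3.576 2.057 2.544
v 3.709 1.149 2.61
v 3.168 1.258 2.749
v 3.086 1.819 2.709
v 3.96 1.643 2.484
v 2.871 1.851 1.13
v 3.004 0.943 1.196
v 3.494 1.181 1.031
v 3.412 1.742 0.991
v 2.491 1.826 1.552
v 2.624 0.918 1.617
v 2.498 1.115 2.136
v 2.415 1.676 2.095
v 2.62 1.357 1.256
v 0.076 0.365 -4.891
v -1.055 0.356 -3.122
v 0.22 1.694 -4.792
v -0.912 1.685 -3.023
v 0.912 0.235 -4.357
v -0.22 0.226 -2.588
v 1.055 1.564 -4.258
v -0.076 1.555 -2.489
v -1.566 -0.353 -0.825
v -1.159 -0.318 -1.162
v -0.694 0.393 0.305
v -1.289 -0.104 -1.202
v -1.483 0.052 -1.156
v -1.696 0.116 -1.034
v -1.879 0.073 -0.864
v -1.991 -0.069 -0.685
v -2.004 -0.275 -0.538
v -1.918 -0.499 -0.457
v -1.751 -0.69 -0.46
v -1.541 -0.803 -0.547
v -1.337 -0.814 -0.697
v -1.186 -0.718 -0.877
v -1.121 -0.54 -1.045
f 2 4 1
f 5 2 1
f 1 4 3
f 3 5 1
f 2 8 4
f 6 2 5
f 6 8 2
f 4 8 3
f 7 5 3
f 3 8 7
f 7 6 5
f 8 6 7
f 9 46 25
f 46 20 49
f 25 49 14
f 46 49 25
f 9 25 21
f 25 14 26
f 21 26 10
f 25 26 21
f 9 21 30
f 21 10 31
f 30 31 16
f 21 31 30
f 9 30 42
f 30 16 45
f 42 45 19
f 30 45 42
f 9 42 46
f 42 19 50
f 46 50 20
f 42 50 46
f 10 26 37
f 26 14 40
f 37 40 18
f 26 40 37
f 14 49 27
f 49 20 48
f 27 48 13
f 49 48 27
f 20 50 47
f 50 19 43
f 47 43 11
f 50 43 47
f 19 45 44
f 45 16 32
f 44 32 15
f 45 32 44
f 16 31 36
f 31 10 33
f 36 33 17
f 31 33 36
f 12 38 24
f 38 18 39
f 24 39 13
f 38 39 24
f 12 24 22
f 24 13 23
f 22 23 11
f 24 23 22
f 12 22 29
f 22 11 28
f 29 28 15
f 22 28 29
f 12 29 34
f 29 15 35
f 34 35 17
f 29 35 34
f 12 34 38
f 34 17 41
f 38 41 18
f 34 41 38
f 13 39 27
f 39 18 40
f 27 40 14
f 39 40 27
f 11 23 47
f 23 13 48
f 47 48 20
f 23 48 47
f 15 28 44
f 28 11 43
f 44 43 19
f 28 43 44
f 17 35 36
f 35 15 32
f 36 32 16
f 35 32 36
f 18 41 37
f 41 17 33
f 37 33 10
f 41 33 37
f 52 54 51
f 55 52 51
f 51 54 53
f 53 55 51
f 52 58 54
f 56 52 55
f 56 58 52
f 54 58 53
f 57 55 53
f 53 58 57
f 57 56 55
f 58 56 57
f 60 59 62
f 60 62 61
f 62 59 63
f 62 63 61
f 63 59 64
f 63 64 61
f 64 59 65
f 64 65 61
f 65 59 66
f 65 66 61
f 66 59 67
f 66 67 61
f 67 59 68
f 67 68 61
f 68 59 69
f 68 69 61
f 69 59 70
f 69 70 61
f 70 59 71
f 70 71 61
f 71 59 72
f 71 72 61
f 72 59 73
f 72 73 61
f 73 59 60
f 73 60 61



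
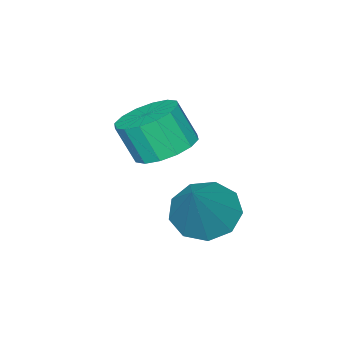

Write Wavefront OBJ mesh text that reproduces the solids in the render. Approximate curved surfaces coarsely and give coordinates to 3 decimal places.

v -3.613 -2.396 -0.55
v -3.141 -3.01 -0.926
v -2.956 -3.517 0.135
v -3.427 -2.904 0.51
v -2.851 -2.688 -0.823
v -2.666 -3.195 0.238
v -2.765 -2.288 -0.647
v -2.58 -2.795 0.414
v -2.906 -1.918 -0.445
v -2.721 -2.425 0.616
v -3.237 -1.675 -0.271
v -3.051 -2.182 0.79
v -3.668 -1.626 -0.172
v -3.483 -2.133 0.888
v -4.084 -1.783 -0.175
v -3.899 -2.29 0.886
v -4.374 -2.105 -0.278
v -4.189 -2.612 0.783
v -4.46 -2.505 -0.454
v -4.275 -3.012 0.607
v -4.319 -2.875 -0.656
v -4.134 -3.382 0.405
v -3.989 -3.118 -0.83
v -3.803 -3.625 0.231
v -3.557 -3.167 -0.928
v -3.372 -3.674 0.132
v -4.023 -1.484 -2.598
v -3.351 -2.072 -2.858
v -2.897 -0.876 -1.062
v -3.269 -1.509 -3.142
v -3.539 -0.934 -3.171
v -4.036 -0.616 -2.932
v -4.527 -0.705 -2.538
v -4.782 -1.158 -2.171
v -4.682 -1.764 -2.005
v -4.274 -2.239 -2.116
v -3.748 -2.36 -2.453
f 2 1 5
f 2 5 3
f 3 5 6
f 3 6 4
f 5 1 7
f 5 7 6
f 6 7 8
f 6 8 4
f 7 1 9
f 7 9 8
f 8 9 10
f 8 10 4
f 9 1 11
f 9 11 10
f 10 11 12
f 10 12 4
f 11 1 13
f 11 13 12
f 12 13 14
f 12 14 4
f 13 1 15
f 13 15 14
f 14 15 16
f 14 16 4
f 15 1 17
f 15 17 16
f 16 17 18
f 16 18 4
f 17 1 19
f 17 19 18
f 18 19 20
f 18 20 4
f 19 1 21
f 19 21 20
f 20 21 22
f 20 22 4
f 21 1 23
f 21 23 22
f 22 23 24
f 22 24 4
f 23 1 25
f 23 25 24
f 24 25 26
f 24 26 4
f 25 1 2
f 25 2 26
f 26 2 3
f 26 3 4
f 28 27 30
f 28 30 29
f 30 27 31
f 30 31 29
f 31 27 32
f 31 32 29
f 32 27 33
f 32 33 29
f 33 27 34
f 33 34 29
f 34 27 35
f 34 35 29
f 35 27 36
f 35 36 29
f 36 27 37
f 36 37 29
f 37 27 28
f 37 28 29



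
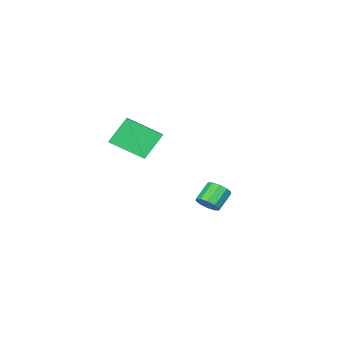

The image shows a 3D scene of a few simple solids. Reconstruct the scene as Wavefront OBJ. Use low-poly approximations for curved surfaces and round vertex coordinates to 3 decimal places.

v 3.053 2.255 1.74
v 2.052 2.57 3.19
v 3.668 2.842 2.037
v 2.667 3.157 3.487
v 4.053 0.683 2.773
v 3.052 0.998 4.223
v 4.668 1.27 3.07
v 3.667 1.585 4.52
v -2.404 1.641 -3.662
v -2.018 1.152 -3.245
v -3.05 1.09 -2.361
v -3.436 1.579 -2.778
v -1.916 1.579 -3.096
v -2.948 1.517 -2.212
v -2 2.03 -3.163
v -3.032 1.968 -2.28
v -2.239 2.332 -3.421
v -3.271 2.27 -2.538
v -2.541 2.37 -3.771
v -3.573 2.309 -2.887
v -2.79 2.13 -4.079
v -3.822 2.068 -3.195
v -2.892 1.703 -4.228
v -3.924 1.641 -3.344
v -2.808 1.252 -4.16
v -3.84 1.19 -3.277
v -2.569 0.95 -3.902
v -3.601 0.888 -3.019
v -2.267 0.911 -3.553
v -3.299 0.85 -2.669
f 2 4 1
f 5 2 1
f 1 4 3
f 3 5 1
f 2 8 4
f 6 2 5
f 6 8 2
f 4 8 3
f 7 5 3
f 3 8 7
f 7 6 5
f 8 6 7
f 10 9 13
f 10 13 11
f 11 13 14
f 11 14 12
f 13 9 15
f 13 15 14
f 14 15 16
f 14 16 12
f 15 9 17
f 15 17 16
f 16 17 18
f 16 18 12
f 17 9 19
f 17 19 18
f 18 19 20
f 18 20 12
f 19 9 21
f 19 21 20
f 20 21 22
f 20 22 12
f 21 9 23
f 21 23 22
f 22 23 24
f 22 24 12
f 23 9 25
f 23 25 24
f 24 25 26
f 24 26 12
f 25 9 27
f 25 27 26
f 26 27 28
f 26 28 12
f 27 9 29
f 27 29 28
f 28 29 30
f 28 30 12
f 29 9 10
f 29 10 30
f 30 10 11
f 30 11 12



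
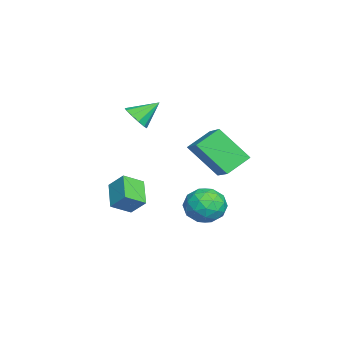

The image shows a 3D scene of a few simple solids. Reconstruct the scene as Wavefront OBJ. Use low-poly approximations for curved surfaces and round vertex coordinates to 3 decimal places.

v 0.574 -2.09 2.891
v 1.135 -1.639 2.618
v 0.166 -1.05 3.769
v 0.746 -1.567 2.352
v 0.291 -1.695 2.293
v -0.055 -1.973 2.462
v -0.162 -2.296 2.795
v 0.013 -2.54 3.164
v 0.401 -2.612 3.429
v 0.856 -2.484 3.489
v 1.202 -2.206 3.32
v 1.309 -1.883 2.987
v 1.359 1.733 -0.231
v 1.044 0.302 1.355
v 0.583 2.698 0.484
v 0.268 1.267 2.071
v 2.732 2.273 0.529
v 2.417 0.842 2.116
v 1.956 3.238 1.245
v 1.641 1.807 2.831
v 3.04 2.191 -1.732
v 3.602 1.411 -1.281
v 1.678 1.149 -1.839
v 2.24 0.369 -1.388
v 1.958 1.219 -0.817
v 2.8 1.863 -0.751
v 2.48 0.697 -2.369
v 3.322 1.341 -2.303
v 3.255 0.487 -1.674
v 2.933 0.81 -0.715
v 2.347 1.75 -2.405
v 2.025 2.073 -1.446
v 3.441 1.893 -1.497
v 1.839 0.667 -1.623
v 1.674 1.167 -1.288
v 2.004 0.709 -1.022
v 2.969 2.158 -1.186
v 3.299 1.7 -0.92
v 2.333 1.587 -0.648
v 1.981 0.86 -2.2
v 2.311 0.402 -1.934
v 3.276 1.851 -2.098
v 3.606 1.393 -1.832
v 2.947 0.973 -2.472
v 3.567 0.891 -1.463
v 2.767 0.279 -1.526
v 2.908 0.471 -2.103
v 3.402 0.85 -2.064
v 3.378 1.081 -0.899
v 2.577 0.468 -0.962
v 2.412 0.968 -0.627
v 2.906 1.347 -0.588
v 3.174 0.538 -1.131
v 2.703 2.092 -2.158
v 1.902 1.479 -2.221
v 2.374 1.213 -2.532
v 2.868 1.592 -2.493
v 2.513 2.281 -1.594
v 1.713 1.669 -1.657
v 1.878 1.71 -1.056
v 2.372 2.089 -1.017
v 2.106 2.022 -1.989
v -0.792 -2.522 -3.901
v -2.126 -2.784 -3.115
v -0.453 -1.767 -3.075
v -1.786 -2.029 -2.288
v -0.254 -3.431 -3.292
v -1.587 -3.693 -2.505
v 0.086 -2.676 -2.465
v -1.248 -2.938 -1.679
f 2 1 4
f 2 4 3
f 4 1 5
f 4 5 3
f 5 1 6
f 5 6 3
f 6 1 7
f 6 7 3
f 7 1 8
f 7 8 3
f 8 1 9
f 8 9 3
f 9 1 10
f 9 10 3
f 10 1 11
f 10 11 3
f 11 1 12
f 11 12 3
f 12 1 2
f 12 2 3
f 14 16 13
f 17 14 13
f 13 16 15
f 15 17 13
f 14 20 16
f 18 14 17
f 18 20 14
f 16 20 15
f 19 17 15
f 15 20 19
f 19 18 17
f 20 18 19
f 21 58 37
f 58 32 61
f 37 61 26
f 58 61 37
f 21 37 33
f 37 26 38
f 33 38 22
f 37 38 33
f 21 33 42
f 33 22 43
f 42 43 28
f 33 43 42
f 21 42 54
f 42 28 57
f 54 57 31
f 42 57 54
f 21 54 58
f 54 31 62
f 58 62 32
f 54 62 58
f 22 38 49
f 38 26 52
f 49 52 30
f 38 52 49
f 26 61 39
f 61 32 60
f 39 60 25
f 61 60 39
f 32 62 59
f 62 31 55
f 59 55 23
f 62 55 59
f 31 57 56
f 57 28 44
f 56 44 27
f 57 44 56
f 28 43 48
f 43 22 45
f 48 45 29
f 43 45 48
f 24 50 36
f 50 30 51
f 36 51 25
f 50 51 36
f 24 36 34
f 36 25 35
f 34 35 23
f 36 35 34
f 24 34 41
f 34 23 40
f 41 40 27
f 34 40 41
f 24 41 46
f 41 27 47
f 46 47 29
f 41 47 46
f 24 46 50
f 46 29 53
f 50 53 30
f 46 53 50
f 25 51 39
f 51 30 52
f 39 52 26
f 51 52 39
f 23 35 59
f 35 25 60
f 59 60 32
f 35 60 59
f 27 40 56
f 40 23 55
f 56 55 31
f 40 55 56
f 29 47 48
f 47 27 44
f 48 44 28
f 47 44 48
f 30 53 49
f 53 29 45
f 49 45 22
f 53 45 49
f 64 66 63
f 67 64 63
f 63 66 65
f 65 67 63
f 64 70 66
f 68 64 67
f 68 70 64
f 66 70 65
f 69 67 65
f 65 70 69
f 69 68 67
f 70 68 69



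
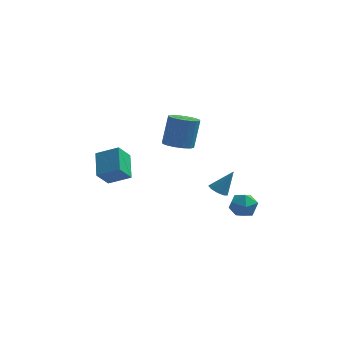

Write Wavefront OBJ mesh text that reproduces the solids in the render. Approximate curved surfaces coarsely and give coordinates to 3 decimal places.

v -0.382 0.82 2.278
v 0.348 1.191 2.051
v 0.573 1.791 3.755
v -0.158 1.42 3.982
v 0.039 1.498 1.984
v 0.264 2.097 3.688
v -0.382 1.622 1.996
v -0.158 2.221 3.7
v -0.804 1.532 2.083
v -0.58 2.131 3.787
v -1.113 1.251 2.223
v -0.888 1.85 3.927
v -1.226 0.855 2.377
v -1.001 1.454 4.081
v -1.113 0.449 2.505
v -0.888 1.049 4.209
v -0.804 0.143 2.572
v -0.579 0.742 4.276
v -0.382 0.019 2.56
v -0.158 0.618 4.264
v 0.04 0.109 2.473
v 0.264 0.708 4.177
v 0.348 0.39 2.333
v 0.573 0.989 4.037
v 0.461 0.786 2.179
v 0.686 1.385 3.883
v -3.088 -0.96 1.173
v -3.431 0.438 2.019
v -4.334 -0.909 0.582
v -4.677 0.49 1.428
v -2.623 -0.29 0.252
v -2.966 1.109 1.098
v -3.869 -0.238 -0.339
v -4.212 1.16 0.507
v 2.076 -1.446 0.449
v 2.488 -1.194 0.127
v 2.804 -1.074 1.671
v 2.205 -0.931 0.216
v 1.861 -0.909 0.413
v 1.619 -1.138 0.627
v 1.59 -1.511 0.758
v 1.789 -1.854 0.744
v 2.122 -2.006 0.592
v 2.434 -1.896 0.373
v 2.579 -1.576 0.19
v 2.433 -0.019 -1.656
v 2.671 0.37 -0.924
v 3.729 -0.51 -1.816
v 3.967 -0.121 -1.084
v 3.428 -0.793 -1.059
v 2.627 -0.49 -0.96
v 3.773 0.35 -1.78
v 2.972 0.653 -1.681
v 3.499 0.599 -1.001
v 3.286 -0.108 -0.555
v 3.114 -0.032 -2.185
v 2.901 -0.739 -1.739
f 2 1 5
f 2 5 3
f 3 5 6
f 3 6 4
f 5 1 7
f 5 7 6
f 6 7 8
f 6 8 4
f 7 1 9
f 7 9 8
f 8 9 10
f 8 10 4
f 9 1 11
f 9 11 10
f 10 11 12
f 10 12 4
f 11 1 13
f 11 13 12
f 12 13 14
f 12 14 4
f 13 1 15
f 13 15 14
f 14 15 16
f 14 16 4
f 15 1 17
f 15 17 16
f 16 17 18
f 16 18 4
f 17 1 19
f 17 19 18
f 18 19 20
f 18 20 4
f 19 1 21
f 19 21 20
f 20 21 22
f 20 22 4
f 21 1 23
f 21 23 22
f 22 23 24
f 22 24 4
f 23 1 25
f 23 25 24
f 24 25 26
f 24 26 4
f 25 1 2
f 25 2 26
f 26 2 3
f 26 3 4
f 28 30 27
f 31 28 27
f 27 30 29
f 29 31 27
f 28 34 30
f 32 28 31
f 32 34 28
f 30 34 29
f 33 31 29
f 29 34 33
f 33 32 31
f 34 32 33
f 36 35 38
f 36 38 37
f 38 35 39
f 38 39 37
f 39 35 40
f 39 40 37
f 40 35 41
f 40 41 37
f 41 35 42
f 41 42 37
f 42 35 43
f 42 43 37
f 43 35 44
f 43 44 37
f 44 35 45
f 44 45 37
f 45 35 36
f 45 36 37
f 46 57 51
f 46 51 47
f 46 47 53
f 46 53 56
f 46 56 57
f 47 51 55
f 51 57 50
f 57 56 48
f 56 53 52
f 53 47 54
f 49 55 50
f 49 50 48
f 49 48 52
f 49 52 54
f 49 54 55
f 50 55 51
f 48 50 57
f 52 48 56
f 54 52 53
f 55 54 47



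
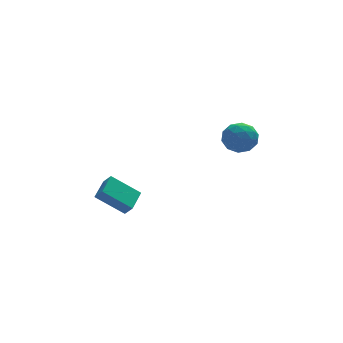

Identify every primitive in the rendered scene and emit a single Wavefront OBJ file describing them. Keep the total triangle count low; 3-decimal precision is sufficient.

v -3.215 -4.25 -2.561
v -4.848 -3.647 -1.249
v -2.385 -2.939 -2.131
v -4.018 -2.336 -0.819
v -2.862 -4.684 -1.921
v -4.495 -4.081 -0.609
v -2.032 -3.373 -1.491
v -3.665 -2.77 -0.179
v 3.976 -2.883 2.089
v 4.749 -3.409 2.77
v 2.791 -4.311 2.33
v 3.564 -4.837 3.011
v 3.038 -3.872 3.371
v 3.77 -2.989 3.222
v 3.77 -4.731 1.878
v 4.502 -3.848 1.729
v 4.621 -4.551 2.64
v 4.169 -4.02 3.563
v 3.371 -3.7 1.537
v 2.919 -3.169 2.46
v 4.467 -3.021 2.408
v 3.073 -4.699 2.692
v 2.764 -4.132 2.903
v 3.218 -4.441 3.304
v 3.892 -2.774 2.674
v 4.346 -3.083 3.074
v 3.34 -3.355 3.427
v 3.194 -4.637 2.026
v 3.648 -4.946 2.426
v 4.322 -3.279 1.796
v 4.776 -3.588 2.197
v 4.2 -4.365 1.673
v 4.846 -4.001 2.732
v 4.149 -4.841 2.874
v 4.27 -4.778 2.208
v 4.701 -4.259 2.12
v 4.58 -3.689 3.275
v 3.883 -4.528 3.416
v 3.574 -3.961 3.628
v 4.005 -3.442 3.54
v 4.505 -4.36 3.198
v 3.657 -3.192 1.684
v 2.96 -4.031 1.825
v 3.535 -4.278 1.56
v 3.966 -3.759 1.472
v 3.391 -2.879 2.226
v 2.694 -3.719 2.368
v 2.839 -3.461 2.98
v 3.27 -2.942 2.892
v 3.035 -3.36 1.902
f 2 4 1
f 5 2 1
f 1 4 3
f 3 5 1
f 2 8 4
f 6 2 5
f 6 8 2
f 4 8 3
f 7 5 3
f 3 8 7
f 7 6 5
f 8 6 7
f 9 46 25
f 46 20 49
f 25 49 14
f 46 49 25
f 9 25 21
f 25 14 26
f 21 26 10
f 25 26 21
f 9 21 30
f 21 10 31
f 30 31 16
f 21 31 30
f 9 30 42
f 30 16 45
f 42 45 19
f 30 45 42
f 9 42 46
f 42 19 50
f 46 50 20
f 42 50 46
f 10 26 37
f 26 14 40
f 37 40 18
f 26 40 37
f 14 49 27
f 49 20 48
f 27 48 13
f 49 48 27
f 20 50 47
f 50 19 43
f 47 43 11
f 50 43 47
f 19 45 44
f 45 16 32
f 44 32 15
f 45 32 44
f 16 31 36
f 31 10 33
f 36 33 17
f 31 33 36
f 12 38 24
f 38 18 39
f 24 39 13
f 38 39 24
f 12 24 22
f 24 13 23
f 22 23 11
f 24 23 22
f 12 22 29
f 22 11 28
f 29 28 15
f 22 28 29
f 12 29 34
f 29 15 35
f 34 35 17
f 29 35 34
f 12 34 38
f 34 17 41
f 38 41 18
f 34 41 38
f 13 39 27
f 39 18 40
f 27 40 14
f 39 40 27
f 11 23 47
f 23 13 48
f 47 48 20
f 23 48 47
f 15 28 44
f 28 11 43
f 44 43 19
f 28 43 44
f 17 35 36
f 35 15 32
f 36 32 16
f 35 32 36
f 18 41 37
f 41 17 33
f 37 33 10
f 41 33 37



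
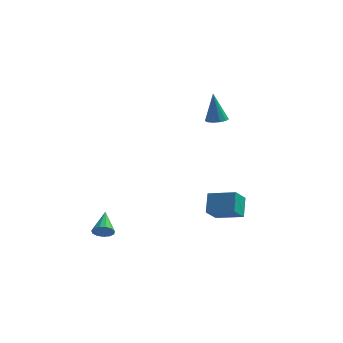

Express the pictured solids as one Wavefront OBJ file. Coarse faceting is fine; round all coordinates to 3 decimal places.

v -3.236 -3.645 -3.328
v -2.991 -3.332 -3.765
v -3.524 -2.395 -2.592
v -3.314 -3.362 -3.84
v -3.611 -3.482 -3.753
v -3.79 -3.654 -3.531
v -3.792 -3.823 -3.245
v -3.618 -3.936 -2.985
v -3.323 -3.956 -2.834
v -3 -3.878 -2.84
v -2.752 -3.726 -3.001
v -2.657 -3.549 -3.266
v -2.747 -3.402 -3.551
v 1.185 1.543 2.797
v 1.49 1.023 2.887
v 0.935 1.697 4.543
v 1.724 1.275 2.898
v 1.786 1.613 2.877
v 1.657 1.928 2.831
v 1.379 2.121 2.774
v 1.039 2.131 2.725
v 0.745 1.954 2.698
v 0.591 1.647 2.703
v 0.626 1.307 2.738
v 0.838 1.042 2.792
v 1.16 0.936 2.847
v 1.514 -1.744 -2.222
v 1.374 -0.89 -1.319
v 1.782 -0.843 -3.031
v 1.642 0.01 -2.129
v 2.998 -1.87 -1.871
v 2.858 -1.017 -0.969
v 3.266 -0.97 -2.681
v 3.126 -0.116 -1.778
f 2 1 4
f 2 4 3
f 4 1 5
f 4 5 3
f 5 1 6
f 5 6 3
f 6 1 7
f 6 7 3
f 7 1 8
f 7 8 3
f 8 1 9
f 8 9 3
f 9 1 10
f 9 10 3
f 10 1 11
f 10 11 3
f 11 1 12
f 11 12 3
f 12 1 13
f 12 13 3
f 13 1 2
f 13 2 3
f 15 14 17
f 15 17 16
f 17 14 18
f 17 18 16
f 18 14 19
f 18 19 16
f 19 14 20
f 19 20 16
f 20 14 21
f 20 21 16
f 21 14 22
f 21 22 16
f 22 14 23
f 22 23 16
f 23 14 24
f 23 24 16
f 24 14 25
f 24 25 16
f 25 14 26
f 25 26 16
f 26 14 15
f 26 15 16
f 28 30 27
f 31 28 27
f 27 30 29
f 29 31 27
f 28 34 30
f 32 28 31
f 32 34 28
f 30 34 29
f 33 31 29
f 29 34 33
f 33 32 31
f 34 32 33



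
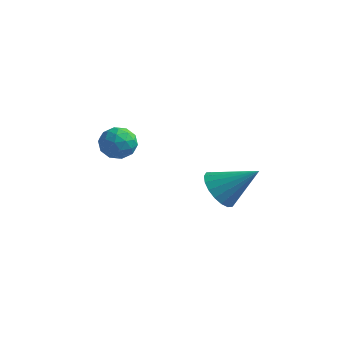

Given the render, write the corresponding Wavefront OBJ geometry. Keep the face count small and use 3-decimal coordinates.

v -4.116 1.815 -2.189
v -3.678 1.871 -1.511
v -4.042 0.509 -2.129
v -3.604 0.565 -1.451
v -4.386 0.772 -1.445
v -4.432 1.579 -1.482
v -3.288 0.801 -2.158
v -3.334 1.608 -2.195
v -3.166 1.244 -1.492
v -3.845 1.226 -1.051
v -3.875 1.154 -2.589
v -4.554 1.136 -2.148
v -3.904 1.958 -1.855
v -3.816 0.422 -1.785
v -4.277 0.544 -1.781
v -4.019 0.577 -1.383
v -4.347 1.786 -1.838
v -4.089 1.819 -1.44
v -4.506 1.173 -1.401
v -3.631 0.561 -2.2
v -3.373 0.594 -1.802
v -3.701 1.803 -2.257
v -3.443 1.836 -1.859
v -3.214 1.207 -2.239
v -3.345 1.622 -1.445
v -3.301 0.854 -1.41
v -3.116 0.993 -1.826
v -3.142 1.468 -1.847
v -3.744 1.612 -1.186
v -3.7 0.844 -1.151
v -4.16 0.965 -1.148
v -4.187 1.44 -1.169
v -3.443 1.243 -1.175
v -4.02 1.536 -2.489
v -3.976 0.768 -2.454
v -3.533 0.94 -2.471
v -3.56 1.415 -2.492
v -4.419 1.526 -2.23
v -4.375 0.758 -2.195
v -4.578 0.912 -1.793
v -4.604 1.387 -1.814
v -4.277 1.137 -2.465
v 0.357 1.618 -3.345
v 0.869 0.869 -3.59
v 1.723 2.182 -2.215
v 0.984 1.156 -3.872
v 0.974 1.535 -4.049
v 0.842 1.93 -4.087
v 0.615 2.264 -3.978
v 0.336 2.469 -3.743
v 0.061 2.506 -3.43
v -0.155 2.367 -3.1
v -0.269 2.08 -2.818
v -0.26 1.701 -2.641
v -0.128 1.306 -2.603
v 0.1 0.972 -2.712
v 0.379 0.767 -2.947
v 0.654 0.73 -3.26
f 1 38 17
f 38 12 41
f 17 41 6
f 38 41 17
f 1 17 13
f 17 6 18
f 13 18 2
f 17 18 13
f 1 13 22
f 13 2 23
f 22 23 8
f 13 23 22
f 1 22 34
f 22 8 37
f 34 37 11
f 22 37 34
f 1 34 38
f 34 11 42
f 38 42 12
f 34 42 38
f 2 18 29
f 18 6 32
f 29 32 10
f 18 32 29
f 6 41 19
f 41 12 40
f 19 40 5
f 41 40 19
f 12 42 39
f 42 11 35
f 39 35 3
f 42 35 39
f 11 37 36
f 37 8 24
f 36 24 7
f 37 24 36
f 8 23 28
f 23 2 25
f 28 25 9
f 23 25 28
f 4 30 16
f 30 10 31
f 16 31 5
f 30 31 16
f 4 16 14
f 16 5 15
f 14 15 3
f 16 15 14
f 4 14 21
f 14 3 20
f 21 20 7
f 14 20 21
f 4 21 26
f 21 7 27
f 26 27 9
f 21 27 26
f 4 26 30
f 26 9 33
f 30 33 10
f 26 33 30
f 5 31 19
f 31 10 32
f 19 32 6
f 31 32 19
f 3 15 39
f 15 5 40
f 39 40 12
f 15 40 39
f 7 20 36
f 20 3 35
f 36 35 11
f 20 35 36
f 9 27 28
f 27 7 24
f 28 24 8
f 27 24 28
f 10 33 29
f 33 9 25
f 29 25 2
f 33 25 29
f 44 43 46
f 44 46 45
f 46 43 47
f 46 47 45
f 47 43 48
f 47 48 45
f 48 43 49
f 48 49 45
f 49 43 50
f 49 50 45
f 50 43 51
f 50 51 45
f 51 43 52
f 51 52 45
f 52 43 53
f 52 53 45
f 53 43 54
f 53 54 45
f 54 43 55
f 54 55 45
f 55 43 56
f 55 56 45
f 56 43 57
f 56 57 45
f 57 43 58
f 57 58 45
f 58 43 44
f 58 44 45



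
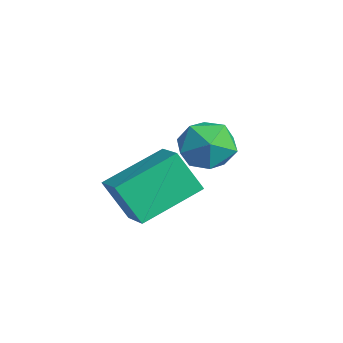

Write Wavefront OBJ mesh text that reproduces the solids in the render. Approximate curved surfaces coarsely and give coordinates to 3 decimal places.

v 1.192 -2.872 -2.713
v 0.941 -0.886 -1.9
v 0.061 -2.839 -3.142
v -0.19 -0.854 -2.329
v 1.71 -2.266 -4.031
v 1.459 -0.281 -3.218
v 0.579 -2.234 -4.46
v 0.328 -0.248 -3.647
v -1.498 1.991 -3.174
v -1.1 1.523 -2.321
v -1.42 0.517 -4.019
v -1.022 0.049 -3.166
v -2.023 0.373 -3.17
v -2.071 1.284 -2.647
v -0.449 0.756 -3.693
v -0.497 1.667 -3.17
v -0.452 0.759 -2.641
v -1.425 0.523 -2.318
v -1.095 1.517 -4.022
v -2.068 1.281 -3.699
f 2 4 1
f 5 2 1
f 1 4 3
f 3 5 1
f 2 8 4
f 6 2 5
f 6 8 2
f 4 8 3
f 7 5 3
f 3 8 7
f 7 6 5
f 8 6 7
f 9 20 14
f 9 14 10
f 9 10 16
f 9 16 19
f 9 19 20
f 10 14 18
f 14 20 13
f 20 19 11
f 19 16 15
f 16 10 17
f 12 18 13
f 12 13 11
f 12 11 15
f 12 15 17
f 12 17 18
f 13 18 14
f 11 13 20
f 15 11 19
f 17 15 16
f 18 17 10



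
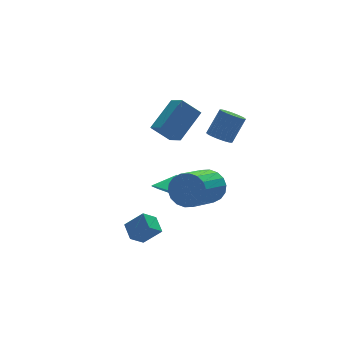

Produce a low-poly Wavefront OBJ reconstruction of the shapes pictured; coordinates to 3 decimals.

v 2.995 -2.629 2.592
v 3.35 -3.17 2.462
v 4.14 -2.952 3.718
v 3.785 -2.411 3.848
v 3.489 -2.989 2.343
v 4.279 -2.771 3.599
v 3.553 -2.753 2.262
v 4.343 -2.535 3.518
v 3.532 -2.498 2.231
v 4.322 -2.28 3.487
v 3.429 -2.263 2.255
v 4.219 -2.046 3.511
v 3.26 -2.084 2.331
v 4.051 -1.866 3.587
v 3.051 -1.988 2.446
v 3.841 -1.77 3.702
v 2.833 -1.989 2.583
v 3.623 -1.772 3.839
v 2.64 -2.088 2.722
v 3.43 -1.87 3.978
v 2.501 -2.269 2.841
v 3.291 -2.051 4.097
v 2.437 -2.505 2.922
v 3.227 -2.287 4.178
v 2.458 -2.76 2.953
v 3.248 -2.542 4.209
v 2.561 -2.994 2.929
v 3.351 -2.777 4.185
v 2.729 -3.174 2.853
v 3.52 -2.956 4.109
v 2.939 -3.27 2.738
v 3.729 -3.052 3.994
v 3.157 -3.268 2.601
v 3.947 -3.051 3.857
v 1.672 0.13 -2.423
v 2.403 -0.19 -2.86
v 2.308 0.51 -1.637
v 2.31 0.335 -3.038
v 1.974 0.782 -2.982
v 1.522 0.98 -2.712
v 1.127 0.854 -2.331
v 0.941 0.451 -1.986
v 1.034 -0.075 -1.808
v 1.37 -0.522 -1.864
v 1.822 -0.72 -2.135
v 2.217 -0.593 -2.515
v 2.859 -1.714 -1.257
v 3.358 -1.767 -0.404
v 1.74 -2.92 0.47
v 1.241 -2.866 -0.383
v 3.121 -1.399 -0.356
v 1.504 -2.551 0.518
v 2.833 -1.093 -0.487
v 1.215 -2.245 0.387
v 2.549 -0.91 -0.77
v 0.931 -2.062 0.104
v 2.327 -0.886 -1.15
v 0.709 -2.038 -0.276
v 2.21 -1.026 -1.551
v 0.593 -2.178 -0.677
v 2.222 -1.302 -1.893
v 0.604 -2.455 -1.019
v 2.36 -1.66 -2.11
v 0.742 -2.813 -1.236
v 2.596 -2.029 -2.158
v 0.979 -3.181 -1.284
v 2.885 -2.335 -2.027
v 1.267 -3.487 -1.153
v 3.169 -2.518 -1.744
v 1.551 -3.67 -0.87
v 3.391 -2.542 -1.364
v 1.773 -3.694 -0.49
v 3.507 -2.402 -0.963
v 1.89 -3.554 -0.089
v 3.496 -2.125 -0.621
v 1.878 -3.278 0.253
v 0.899 -0.745 2.757
v 2.34 0.029 3.855
v 0.764 0.156 2.299
v 2.204 0.931 3.397
v 1.756 -1.071 1.863
v 3.196 -0.296 2.961
v 1.62 -0.169 1.405
v 3.061 0.605 2.503
v -0.827 -2.517 -3.641
v -1.564 -2.678 -3.047
v -0.721 -1.608 -3.264
v -1.458 -1.769 -2.67
v -0.062 -2.951 -2.81
v -0.799 -3.112 -2.216
v 0.044 -2.042 -2.433
v -0.693 -2.203 -1.839
f 2 1 5
f 2 5 3
f 3 5 6
f 3 6 4
f 5 1 7
f 5 7 6
f 6 7 8
f 6 8 4
f 7 1 9
f 7 9 8
f 8 9 10
f 8 10 4
f 9 1 11
f 9 11 10
f 10 11 12
f 10 12 4
f 11 1 13
f 11 13 12
f 12 13 14
f 12 14 4
f 13 1 15
f 13 15 14
f 14 15 16
f 14 16 4
f 15 1 17
f 15 17 16
f 16 17 18
f 16 18 4
f 17 1 19
f 17 19 18
f 18 19 20
f 18 20 4
f 19 1 21
f 19 21 20
f 20 21 22
f 20 22 4
f 21 1 23
f 21 23 22
f 22 23 24
f 22 24 4
f 23 1 25
f 23 25 24
f 24 25 26
f 24 26 4
f 25 1 27
f 25 27 26
f 26 27 28
f 26 28 4
f 27 1 29
f 27 29 28
f 28 29 30
f 28 30 4
f 29 1 31
f 29 31 30
f 30 31 32
f 30 32 4
f 31 1 33
f 31 33 32
f 32 33 34
f 32 34 4
f 33 1 2
f 33 2 34
f 34 2 3
f 34 3 4
f 36 35 38
f 36 38 37
f 38 35 39
f 38 39 37
f 39 35 40
f 39 40 37
f 40 35 41
f 40 41 37
f 41 35 42
f 41 42 37
f 42 35 43
f 42 43 37
f 43 35 44
f 43 44 37
f 44 35 45
f 44 45 37
f 45 35 46
f 45 46 37
f 46 35 36
f 46 36 37
f 48 47 51
f 48 51 49
f 49 51 52
f 49 52 50
f 51 47 53
f 51 53 52
f 52 53 54
f 52 54 50
f 53 47 55
f 53 55 54
f 54 55 56
f 54 56 50
f 55 47 57
f 55 57 56
f 56 57 58
f 56 58 50
f 57 47 59
f 57 59 58
f 58 59 60
f 58 60 50
f 59 47 61
f 59 61 60
f 60 61 62
f 60 62 50
f 61 47 63
f 61 63 62
f 62 63 64
f 62 64 50
f 63 47 65
f 63 65 64
f 64 65 66
f 64 66 50
f 65 47 67
f 65 67 66
f 66 67 68
f 66 68 50
f 67 47 69
f 67 69 68
f 68 69 70
f 68 70 50
f 69 47 71
f 69 71 70
f 70 71 72
f 70 72 50
f 71 47 73
f 71 73 72
f 72 73 74
f 72 74 50
f 73 47 75
f 73 75 74
f 74 75 76
f 74 76 50
f 75 47 48
f 75 48 76
f 76 48 49
f 76 49 50
f 78 80 77
f 81 78 77
f 77 80 79
f 79 81 77
f 78 84 80
f 82 78 81
f 82 84 78
f 80 84 79
f 83 81 79
f 79 84 83
f 83 82 81
f 84 82 83
f 86 88 85
f 89 86 85
f 85 88 87
f 87 89 85
f 86 92 88
f 90 86 89
f 90 92 86
f 88 92 87
f 91 89 87
f 87 92 91
f 91 90 89
f 92 90 91



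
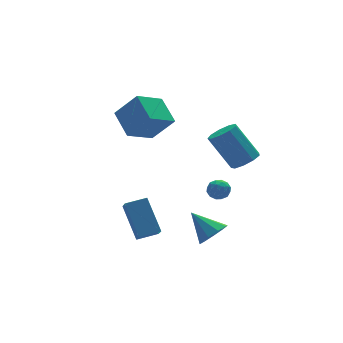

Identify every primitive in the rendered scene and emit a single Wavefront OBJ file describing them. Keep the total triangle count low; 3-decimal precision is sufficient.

v -1.382 1.531 1.272
v -2.877 1.127 2.044
v -1.373 3.003 2.061
v -2.868 2.599 2.832
v -0.512 0.821 2.588
v -2.007 0.417 3.359
v -0.503 2.293 3.376
v -1.998 1.889 4.148
v 1.681 -2.235 0.926
v 2.189 -2.644 1.391
v 1.426 -1.674 3.078
v 0.919 -1.265 2.614
v 2.42 -2.176 1.226
v 1.658 -1.206 2.914
v 2.306 -1.736 0.922
v 1.544 -0.766 2.609
v 1.9 -1.529 0.619
v 1.137 -0.559 2.307
v 1.391 -1.653 0.461
v 0.629 -0.683 2.148
v 1.018 -2.049 0.52
v 0.256 -1.079 2.207
v 0.955 -2.532 0.769
v 0.193 -1.562 2.456
v 1.232 -2.876 1.092
v 0.47 -1.906 2.779
v 1.719 -2.92 1.338
v 0.957 -1.95 3.025
v -0.413 -3.091 -3.102
v 0.364 -3.005 -2.743
v -1.007 -1.909 -2.098
v 0.313 -2.641 -3.202
v -0.078 -2.487 -3.614
v -0.626 -2.616 -3.787
v -1.074 -2.967 -3.638
v -1.213 -3.376 -3.239
v -0.978 -3.652 -2.776
v -0.478 -3.665 -2.465
v 0.051 -3.409 -2.452
v -4.409 -3.422 -1.868
v -4.463 -2.041 -0.394
v -4.194 -2.675 -2.559
v -4.248 -1.295 -1.085
v -3.352 -3.565 -1.695
v -3.406 -2.185 -0.221
v -3.137 -2.819 -2.386
v -3.191 -1.438 -0.912
v 1.348 0.26 -2.618
v 1.828 0.224 -2.21
v 0.892 -0.524 -2.15
v 1.372 -0.56 -1.742
v 0.979 -0.067 -1.724
v 1.26 0.418 -2.014
v 1.46 -0.718 -2.346
v 1.741 -0.233 -2.636
v 1.897 -0.38 -2.042
v 1.6 0.023 -1.658
v 1.12 -0.323 -2.702
v 0.823 0.08 -2.318
v 1.628 0.311 -2.456
v 1.092 -0.611 -1.904
v 0.861 -0.321 -1.894
v 1.143 -0.342 -1.654
v 1.294 0.425 -2.34
v 1.576 0.404 -2.1
v 1.077 0.233 -1.814
v 1.144 -0.704 -2.26
v 1.426 -0.725 -2.02
v 1.577 0.042 -2.706
v 1.859 0.021 -2.466
v 1.643 -0.533 -2.546
v 1.951 -0.065 -2.117
v 1.683 -0.526 -1.841
v 1.734 -0.619 -2.197
v 1.9 -0.334 -2.367
v 1.776 0.172 -1.891
v 1.508 -0.289 -1.615
v 1.277 0.001 -1.605
v 1.442 0.285 -1.775
v 1.817 -0.183 -1.792
v 1.212 -0.011 -2.745
v 0.944 -0.472 -2.469
v 1.278 -0.585 -2.585
v 1.443 -0.301 -2.755
v 1.037 0.226 -2.519
v 0.769 -0.235 -2.243
v 0.82 0.034 -1.993
v 0.986 0.319 -2.163
v 0.903 -0.117 -2.568
f 2 4 1
f 5 2 1
f 1 4 3
f 3 5 1
f 2 8 4
f 6 2 5
f 6 8 2
f 4 8 3
f 7 5 3
f 3 8 7
f 7 6 5
f 8 6 7
f 10 9 13
f 10 13 11
f 11 13 14
f 11 14 12
f 13 9 15
f 13 15 14
f 14 15 16
f 14 16 12
f 15 9 17
f 15 17 16
f 16 17 18
f 16 18 12
f 17 9 19
f 17 19 18
f 18 19 20
f 18 20 12
f 19 9 21
f 19 21 20
f 20 21 22
f 20 22 12
f 21 9 23
f 21 23 22
f 22 23 24
f 22 24 12
f 23 9 25
f 23 25 24
f 24 25 26
f 24 26 12
f 25 9 27
f 25 27 26
f 26 27 28
f 26 28 12
f 27 9 10
f 27 10 28
f 28 10 11
f 28 11 12
f 30 29 32
f 30 32 31
f 32 29 33
f 32 33 31
f 33 29 34
f 33 34 31
f 34 29 35
f 34 35 31
f 35 29 36
f 35 36 31
f 36 29 37
f 36 37 31
f 37 29 38
f 37 38 31
f 38 29 39
f 38 39 31
f 39 29 30
f 39 30 31
f 41 43 40
f 44 41 40
f 40 43 42
f 42 44 40
f 41 47 43
f 45 41 44
f 45 47 41
f 43 47 42
f 46 44 42
f 42 47 46
f 46 45 44
f 47 45 46
f 48 85 64
f 85 59 88
f 64 88 53
f 85 88 64
f 48 64 60
f 64 53 65
f 60 65 49
f 64 65 60
f 48 60 69
f 60 49 70
f 69 70 55
f 60 70 69
f 48 69 81
f 69 55 84
f 81 84 58
f 69 84 81
f 48 81 85
f 81 58 89
f 85 89 59
f 81 89 85
f 49 65 76
f 65 53 79
f 76 79 57
f 65 79 76
f 53 88 66
f 88 59 87
f 66 87 52
f 88 87 66
f 59 89 86
f 89 58 82
f 86 82 50
f 89 82 86
f 58 84 83
f 84 55 71
f 83 71 54
f 84 71 83
f 55 70 75
f 70 49 72
f 75 72 56
f 70 72 75
f 51 77 63
f 77 57 78
f 63 78 52
f 77 78 63
f 51 63 61
f 63 52 62
f 61 62 50
f 63 62 61
f 51 61 68
f 61 50 67
f 68 67 54
f 61 67 68
f 51 68 73
f 68 54 74
f 73 74 56
f 68 74 73
f 51 73 77
f 73 56 80
f 77 80 57
f 73 80 77
f 52 78 66
f 78 57 79
f 66 79 53
f 78 79 66
f 50 62 86
f 62 52 87
f 86 87 59
f 62 87 86
f 54 67 83
f 67 50 82
f 83 82 58
f 67 82 83
f 56 74 75
f 74 54 71
f 75 71 55
f 74 71 75
f 57 80 76
f 80 56 72
f 76 72 49
f 80 72 76

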